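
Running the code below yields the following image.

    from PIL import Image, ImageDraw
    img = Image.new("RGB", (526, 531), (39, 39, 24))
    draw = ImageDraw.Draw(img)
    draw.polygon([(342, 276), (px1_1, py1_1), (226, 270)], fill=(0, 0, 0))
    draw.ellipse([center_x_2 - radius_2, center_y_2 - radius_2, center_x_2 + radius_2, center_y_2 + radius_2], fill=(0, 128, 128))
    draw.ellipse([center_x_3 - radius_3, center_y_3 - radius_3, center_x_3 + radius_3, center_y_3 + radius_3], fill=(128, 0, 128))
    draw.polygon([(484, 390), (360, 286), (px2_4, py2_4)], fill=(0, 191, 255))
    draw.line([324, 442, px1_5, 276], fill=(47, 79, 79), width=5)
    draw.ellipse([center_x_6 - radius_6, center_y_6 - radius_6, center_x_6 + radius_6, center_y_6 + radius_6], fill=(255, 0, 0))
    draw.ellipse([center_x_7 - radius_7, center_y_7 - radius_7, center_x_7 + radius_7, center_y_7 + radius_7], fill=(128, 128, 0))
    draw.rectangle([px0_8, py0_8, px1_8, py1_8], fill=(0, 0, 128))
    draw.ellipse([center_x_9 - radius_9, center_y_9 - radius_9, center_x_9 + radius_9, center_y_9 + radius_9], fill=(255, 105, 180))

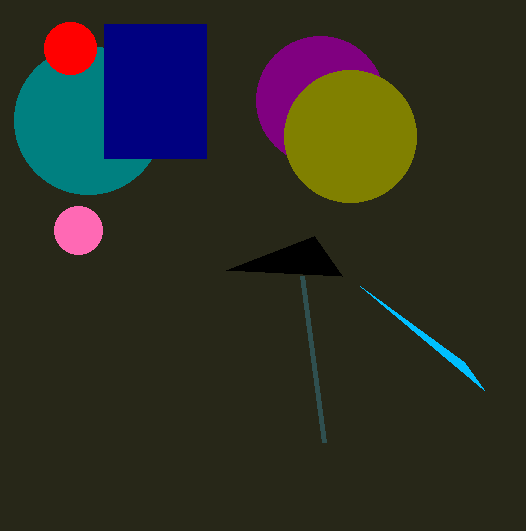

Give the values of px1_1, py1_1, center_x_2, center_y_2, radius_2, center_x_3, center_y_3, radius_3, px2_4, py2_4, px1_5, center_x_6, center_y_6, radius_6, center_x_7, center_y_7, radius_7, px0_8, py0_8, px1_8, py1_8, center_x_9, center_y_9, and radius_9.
px1_1 = 314; py1_1 = 236; center_x_2 = 88; center_y_2 = 120; radius_2 = 74; center_x_3 = 320; center_y_3 = 100; radius_3 = 64; px2_4 = 464; py2_4 = 362; px1_5 = 302; center_x_6 = 70; center_y_6 = 48; radius_6 = 26; center_x_7 = 350; center_y_7 = 136; radius_7 = 66; px0_8 = 104; py0_8 = 24; px1_8 = 206; py1_8 = 158; center_x_9 = 78; center_y_9 = 230; radius_9 = 24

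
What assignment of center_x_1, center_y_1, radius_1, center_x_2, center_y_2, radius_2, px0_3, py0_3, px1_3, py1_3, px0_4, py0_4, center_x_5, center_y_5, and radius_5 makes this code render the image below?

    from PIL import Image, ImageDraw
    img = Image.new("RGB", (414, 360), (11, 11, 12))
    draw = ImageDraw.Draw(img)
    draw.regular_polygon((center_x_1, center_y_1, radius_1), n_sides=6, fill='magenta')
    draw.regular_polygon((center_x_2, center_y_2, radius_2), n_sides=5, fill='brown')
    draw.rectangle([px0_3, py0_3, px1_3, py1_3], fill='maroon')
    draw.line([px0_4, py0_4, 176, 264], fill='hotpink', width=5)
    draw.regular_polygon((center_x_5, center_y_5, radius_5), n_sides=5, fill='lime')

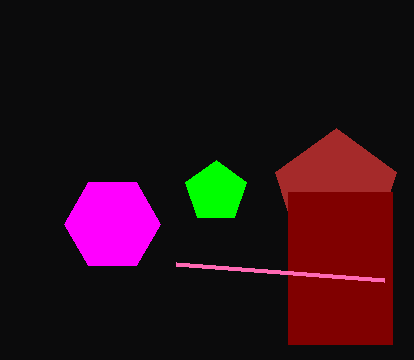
center_x_1 = 112; center_y_1 = 224; radius_1 = 48; center_x_2 = 336; center_y_2 = 192; radius_2 = 64; px0_3 = 288; py0_3 = 192; px1_3 = 392; py1_3 = 344; px0_4 = 384; py0_4 = 280; center_x_5 = 216; center_y_5 = 192; radius_5 = 32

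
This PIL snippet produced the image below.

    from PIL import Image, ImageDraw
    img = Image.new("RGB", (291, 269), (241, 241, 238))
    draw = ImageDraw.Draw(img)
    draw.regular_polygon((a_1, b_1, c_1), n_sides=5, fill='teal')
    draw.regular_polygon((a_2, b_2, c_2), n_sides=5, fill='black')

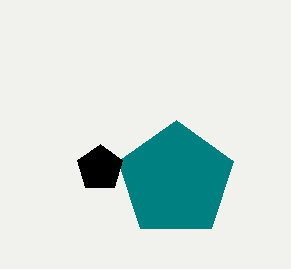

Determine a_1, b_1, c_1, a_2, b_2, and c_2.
a_1 = 176; b_1 = 180; c_1 = 60; a_2 = 100; b_2 = 168; c_2 = 24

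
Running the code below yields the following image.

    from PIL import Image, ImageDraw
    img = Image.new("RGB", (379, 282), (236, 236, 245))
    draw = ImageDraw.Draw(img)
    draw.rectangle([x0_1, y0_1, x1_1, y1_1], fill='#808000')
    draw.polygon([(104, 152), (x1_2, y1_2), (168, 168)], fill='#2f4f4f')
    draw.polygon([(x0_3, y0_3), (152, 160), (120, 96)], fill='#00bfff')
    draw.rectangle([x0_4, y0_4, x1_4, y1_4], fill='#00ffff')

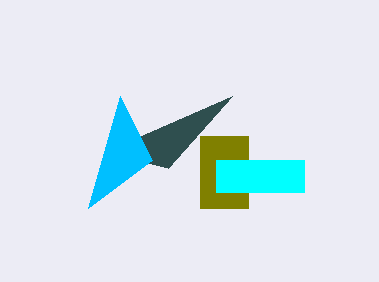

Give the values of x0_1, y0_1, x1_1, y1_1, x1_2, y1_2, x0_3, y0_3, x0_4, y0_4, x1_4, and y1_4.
x0_1 = 200
y0_1 = 136
x1_1 = 248
y1_1 = 208
x1_2 = 232
y1_2 = 96
x0_3 = 88
y0_3 = 208
x0_4 = 216
y0_4 = 160
x1_4 = 304
y1_4 = 192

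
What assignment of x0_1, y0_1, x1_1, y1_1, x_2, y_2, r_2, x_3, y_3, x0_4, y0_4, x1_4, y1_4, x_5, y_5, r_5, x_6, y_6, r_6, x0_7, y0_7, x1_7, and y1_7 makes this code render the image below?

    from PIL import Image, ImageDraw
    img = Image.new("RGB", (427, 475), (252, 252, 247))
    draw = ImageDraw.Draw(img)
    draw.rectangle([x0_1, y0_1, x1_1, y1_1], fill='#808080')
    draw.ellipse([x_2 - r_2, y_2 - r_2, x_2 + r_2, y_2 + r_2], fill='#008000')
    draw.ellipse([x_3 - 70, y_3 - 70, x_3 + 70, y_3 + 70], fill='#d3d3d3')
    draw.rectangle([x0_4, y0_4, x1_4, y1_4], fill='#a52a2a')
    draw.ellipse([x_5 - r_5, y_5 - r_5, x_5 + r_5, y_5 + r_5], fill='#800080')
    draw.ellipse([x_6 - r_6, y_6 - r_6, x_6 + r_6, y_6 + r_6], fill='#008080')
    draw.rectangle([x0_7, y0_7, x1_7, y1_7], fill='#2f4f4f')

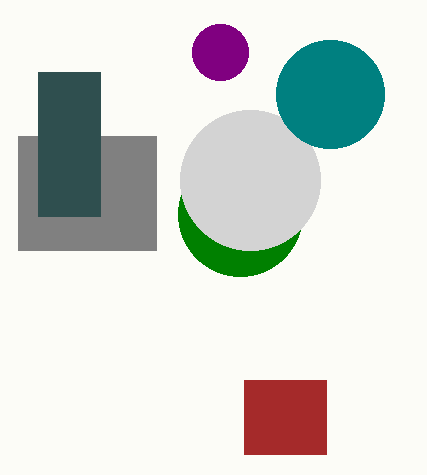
x0_1 = 18
y0_1 = 136
x1_1 = 156
y1_1 = 250
x_2 = 240
y_2 = 214
r_2 = 62
x_3 = 250
y_3 = 180
x0_4 = 244
y0_4 = 380
x1_4 = 326
y1_4 = 454
x_5 = 220
y_5 = 52
r_5 = 28
x_6 = 330
y_6 = 94
r_6 = 54
x0_7 = 38
y0_7 = 72
x1_7 = 100
y1_7 = 216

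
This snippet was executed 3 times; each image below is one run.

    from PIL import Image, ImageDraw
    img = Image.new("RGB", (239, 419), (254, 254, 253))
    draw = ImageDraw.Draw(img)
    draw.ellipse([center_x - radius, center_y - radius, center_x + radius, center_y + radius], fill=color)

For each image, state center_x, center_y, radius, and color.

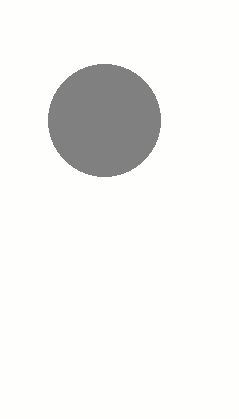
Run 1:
center_x = 104, center_y = 120, radius = 56, color = 'gray'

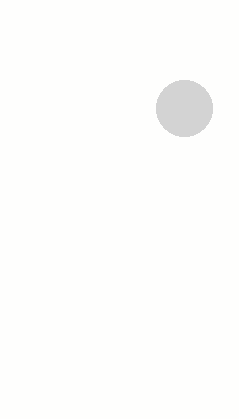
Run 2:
center_x = 184, center_y = 108, radius = 28, color = 'lightgray'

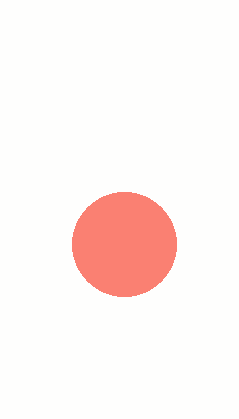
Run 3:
center_x = 124
center_y = 244
radius = 52
color = 'salmon'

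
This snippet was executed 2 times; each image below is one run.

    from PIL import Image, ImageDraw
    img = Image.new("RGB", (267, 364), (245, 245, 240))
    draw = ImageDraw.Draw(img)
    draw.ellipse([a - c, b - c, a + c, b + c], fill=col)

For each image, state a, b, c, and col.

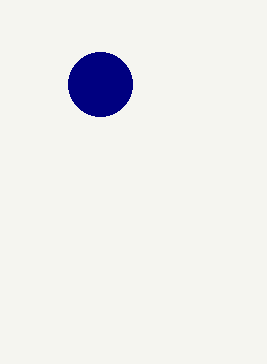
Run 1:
a = 100, b = 84, c = 32, col = 'navy'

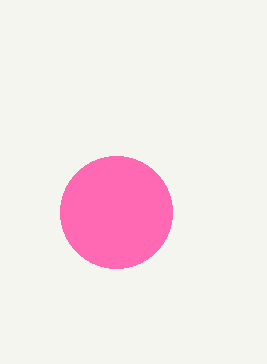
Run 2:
a = 116
b = 212
c = 56
col = 'hotpink'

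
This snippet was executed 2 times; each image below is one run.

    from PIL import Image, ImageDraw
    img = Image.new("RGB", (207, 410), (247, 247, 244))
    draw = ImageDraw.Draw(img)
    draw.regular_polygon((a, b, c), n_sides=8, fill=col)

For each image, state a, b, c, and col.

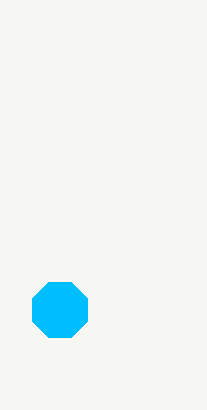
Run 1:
a = 60, b = 310, c = 30, col = 'deepskyblue'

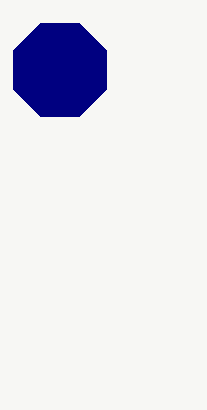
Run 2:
a = 60, b = 70, c = 50, col = 'navy'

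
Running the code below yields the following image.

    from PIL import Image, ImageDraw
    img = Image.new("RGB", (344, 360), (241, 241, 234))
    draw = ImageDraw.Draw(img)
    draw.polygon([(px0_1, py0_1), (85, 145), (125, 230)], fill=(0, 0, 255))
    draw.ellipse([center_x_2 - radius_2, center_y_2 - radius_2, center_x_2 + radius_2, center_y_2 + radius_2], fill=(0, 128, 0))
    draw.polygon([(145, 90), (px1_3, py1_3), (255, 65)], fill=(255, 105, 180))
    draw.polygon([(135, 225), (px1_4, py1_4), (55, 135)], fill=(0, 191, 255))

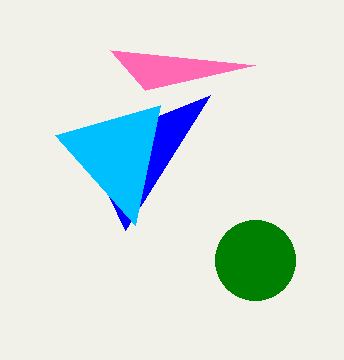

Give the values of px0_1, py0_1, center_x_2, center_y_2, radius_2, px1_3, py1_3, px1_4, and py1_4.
px0_1 = 210; py0_1 = 95; center_x_2 = 255; center_y_2 = 260; radius_2 = 40; px1_3 = 110; py1_3 = 50; px1_4 = 160; py1_4 = 105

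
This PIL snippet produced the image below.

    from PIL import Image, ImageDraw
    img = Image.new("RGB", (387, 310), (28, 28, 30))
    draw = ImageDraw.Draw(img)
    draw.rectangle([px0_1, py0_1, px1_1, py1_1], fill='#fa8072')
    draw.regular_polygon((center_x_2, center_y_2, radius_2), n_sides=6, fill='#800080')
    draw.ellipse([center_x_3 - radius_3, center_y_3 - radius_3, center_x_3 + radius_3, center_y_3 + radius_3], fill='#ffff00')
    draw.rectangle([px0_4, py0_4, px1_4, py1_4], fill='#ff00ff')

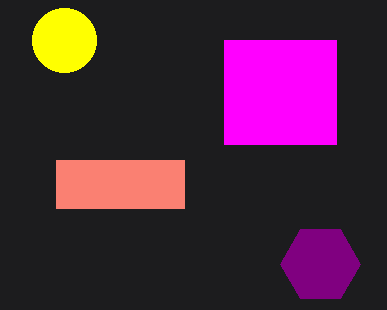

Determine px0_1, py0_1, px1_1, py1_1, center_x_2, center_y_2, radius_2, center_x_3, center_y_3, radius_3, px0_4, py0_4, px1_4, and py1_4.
px0_1 = 56, py0_1 = 160, px1_1 = 184, py1_1 = 208, center_x_2 = 320, center_y_2 = 264, radius_2 = 40, center_x_3 = 64, center_y_3 = 40, radius_3 = 32, px0_4 = 224, py0_4 = 40, px1_4 = 336, py1_4 = 144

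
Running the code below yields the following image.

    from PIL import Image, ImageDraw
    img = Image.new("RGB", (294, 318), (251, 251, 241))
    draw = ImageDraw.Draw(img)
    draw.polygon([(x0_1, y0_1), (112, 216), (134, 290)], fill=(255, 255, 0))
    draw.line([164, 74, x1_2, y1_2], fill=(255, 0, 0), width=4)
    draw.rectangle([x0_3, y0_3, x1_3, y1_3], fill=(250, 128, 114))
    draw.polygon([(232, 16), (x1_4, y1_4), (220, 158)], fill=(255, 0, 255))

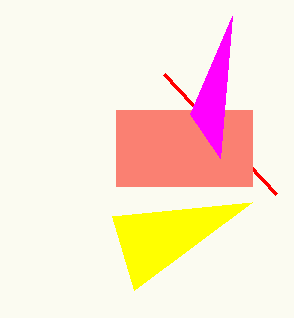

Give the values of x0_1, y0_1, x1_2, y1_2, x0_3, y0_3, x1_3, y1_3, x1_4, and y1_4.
x0_1 = 252
y0_1 = 202
x1_2 = 276
y1_2 = 194
x0_3 = 116
y0_3 = 110
x1_3 = 252
y1_3 = 186
x1_4 = 190
y1_4 = 114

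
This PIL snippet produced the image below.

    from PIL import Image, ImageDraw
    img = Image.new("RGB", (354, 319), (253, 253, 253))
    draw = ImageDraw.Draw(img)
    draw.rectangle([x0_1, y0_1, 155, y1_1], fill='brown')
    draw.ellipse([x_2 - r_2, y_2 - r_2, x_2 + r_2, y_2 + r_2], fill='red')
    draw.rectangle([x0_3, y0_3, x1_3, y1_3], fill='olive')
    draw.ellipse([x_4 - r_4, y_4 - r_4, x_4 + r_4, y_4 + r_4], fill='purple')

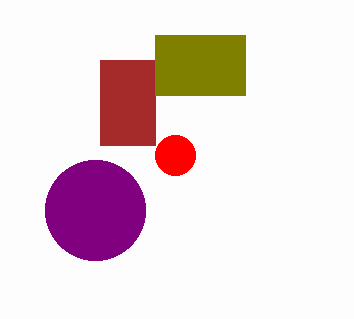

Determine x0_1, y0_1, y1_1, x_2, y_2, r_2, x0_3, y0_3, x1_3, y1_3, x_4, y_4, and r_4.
x0_1 = 100, y0_1 = 60, y1_1 = 145, x_2 = 175, y_2 = 155, r_2 = 20, x0_3 = 155, y0_3 = 35, x1_3 = 245, y1_3 = 95, x_4 = 95, y_4 = 210, r_4 = 50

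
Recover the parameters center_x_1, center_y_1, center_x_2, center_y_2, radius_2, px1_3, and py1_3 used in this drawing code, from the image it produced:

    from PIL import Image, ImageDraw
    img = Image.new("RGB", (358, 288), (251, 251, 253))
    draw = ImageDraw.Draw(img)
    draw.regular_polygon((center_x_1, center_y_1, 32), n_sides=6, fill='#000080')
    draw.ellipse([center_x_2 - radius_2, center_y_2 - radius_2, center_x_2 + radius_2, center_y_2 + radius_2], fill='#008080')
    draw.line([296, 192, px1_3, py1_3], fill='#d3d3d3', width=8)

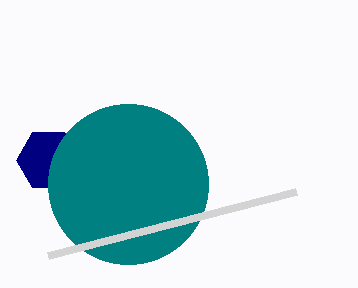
center_x_1 = 48; center_y_1 = 160; center_x_2 = 128; center_y_2 = 184; radius_2 = 80; px1_3 = 48; py1_3 = 256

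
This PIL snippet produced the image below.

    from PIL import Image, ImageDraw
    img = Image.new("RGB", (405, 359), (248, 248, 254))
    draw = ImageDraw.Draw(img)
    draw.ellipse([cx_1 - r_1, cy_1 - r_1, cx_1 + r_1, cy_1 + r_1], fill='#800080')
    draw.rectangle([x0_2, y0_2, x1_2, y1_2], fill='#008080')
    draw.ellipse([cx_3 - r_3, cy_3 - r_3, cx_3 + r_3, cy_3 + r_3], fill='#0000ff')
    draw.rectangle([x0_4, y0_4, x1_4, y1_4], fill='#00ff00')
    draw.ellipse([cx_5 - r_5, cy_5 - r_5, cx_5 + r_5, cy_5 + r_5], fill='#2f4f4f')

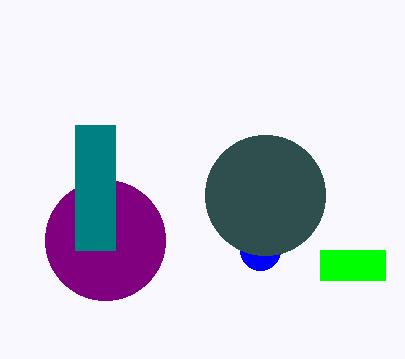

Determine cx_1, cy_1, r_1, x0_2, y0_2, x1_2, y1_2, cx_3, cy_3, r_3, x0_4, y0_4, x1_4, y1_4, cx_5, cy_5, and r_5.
cx_1 = 105
cy_1 = 240
r_1 = 60
x0_2 = 75
y0_2 = 125
x1_2 = 115
y1_2 = 250
cx_3 = 260
cy_3 = 250
r_3 = 20
x0_4 = 320
y0_4 = 250
x1_4 = 385
y1_4 = 280
cx_5 = 265
cy_5 = 195
r_5 = 60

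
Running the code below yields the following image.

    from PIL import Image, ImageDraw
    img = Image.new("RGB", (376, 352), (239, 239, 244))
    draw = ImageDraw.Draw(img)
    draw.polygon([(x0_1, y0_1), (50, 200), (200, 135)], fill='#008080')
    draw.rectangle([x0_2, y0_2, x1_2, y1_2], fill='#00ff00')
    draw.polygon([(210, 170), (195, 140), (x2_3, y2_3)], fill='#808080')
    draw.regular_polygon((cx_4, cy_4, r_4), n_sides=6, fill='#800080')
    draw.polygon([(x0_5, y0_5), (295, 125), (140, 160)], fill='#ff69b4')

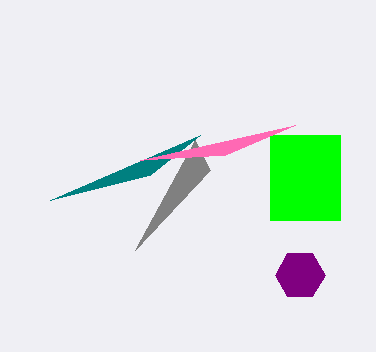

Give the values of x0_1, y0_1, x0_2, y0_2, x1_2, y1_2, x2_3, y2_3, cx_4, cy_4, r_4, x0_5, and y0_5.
x0_1 = 150
y0_1 = 175
x0_2 = 270
y0_2 = 135
x1_2 = 340
y1_2 = 220
x2_3 = 135
y2_3 = 250
cx_4 = 300
cy_4 = 275
r_4 = 25
x0_5 = 225
y0_5 = 155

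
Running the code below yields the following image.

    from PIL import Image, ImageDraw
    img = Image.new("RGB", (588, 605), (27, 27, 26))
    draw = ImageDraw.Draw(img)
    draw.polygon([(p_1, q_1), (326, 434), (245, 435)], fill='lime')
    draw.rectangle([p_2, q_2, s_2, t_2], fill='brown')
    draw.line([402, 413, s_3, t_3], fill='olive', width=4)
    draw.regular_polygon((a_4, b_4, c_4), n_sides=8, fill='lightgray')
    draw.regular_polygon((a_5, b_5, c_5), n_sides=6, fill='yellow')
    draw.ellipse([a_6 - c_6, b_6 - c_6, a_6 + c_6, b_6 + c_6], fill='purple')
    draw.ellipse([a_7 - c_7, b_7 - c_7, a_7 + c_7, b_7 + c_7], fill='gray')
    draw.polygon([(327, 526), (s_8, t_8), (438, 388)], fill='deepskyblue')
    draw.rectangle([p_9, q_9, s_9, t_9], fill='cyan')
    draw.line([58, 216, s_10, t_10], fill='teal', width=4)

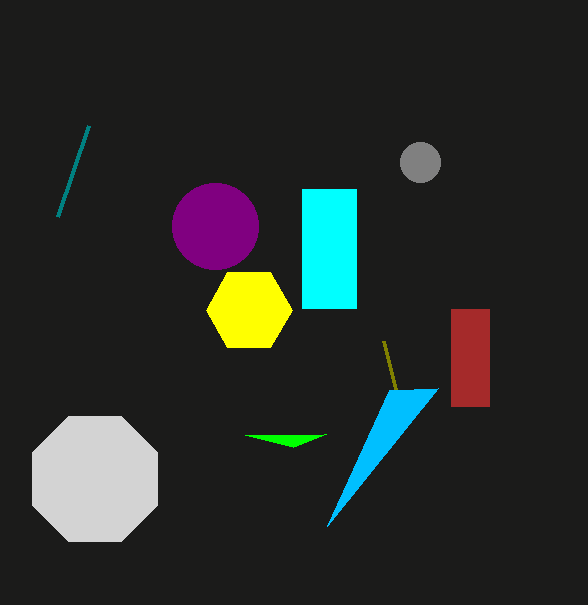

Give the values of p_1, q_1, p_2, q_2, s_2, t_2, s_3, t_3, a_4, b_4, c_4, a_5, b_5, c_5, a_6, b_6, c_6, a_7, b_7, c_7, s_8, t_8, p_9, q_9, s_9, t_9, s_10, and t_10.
p_1 = 293, q_1 = 447, p_2 = 451, q_2 = 309, s_2 = 489, t_2 = 406, s_3 = 384, t_3 = 341, a_4 = 95, b_4 = 479, c_4 = 68, a_5 = 249, b_5 = 310, c_5 = 43, a_6 = 215, b_6 = 226, c_6 = 43, a_7 = 420, b_7 = 162, c_7 = 20, s_8 = 389, t_8 = 390, p_9 = 302, q_9 = 189, s_9 = 356, t_9 = 308, s_10 = 89, t_10 = 125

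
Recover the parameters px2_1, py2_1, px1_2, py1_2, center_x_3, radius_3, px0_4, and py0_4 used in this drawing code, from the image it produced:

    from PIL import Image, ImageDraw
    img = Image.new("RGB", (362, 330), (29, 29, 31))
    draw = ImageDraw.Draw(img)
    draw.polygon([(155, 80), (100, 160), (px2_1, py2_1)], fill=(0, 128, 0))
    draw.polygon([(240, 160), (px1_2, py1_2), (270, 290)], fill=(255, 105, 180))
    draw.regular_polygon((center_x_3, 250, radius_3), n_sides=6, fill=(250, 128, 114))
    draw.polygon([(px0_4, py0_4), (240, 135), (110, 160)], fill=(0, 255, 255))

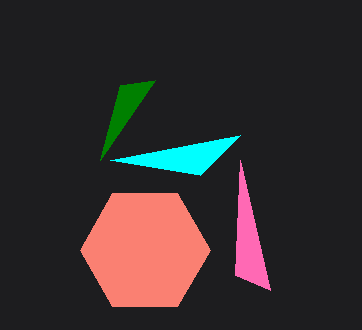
px2_1 = 120
py2_1 = 85
px1_2 = 235
py1_2 = 275
center_x_3 = 145
radius_3 = 65
px0_4 = 200
py0_4 = 175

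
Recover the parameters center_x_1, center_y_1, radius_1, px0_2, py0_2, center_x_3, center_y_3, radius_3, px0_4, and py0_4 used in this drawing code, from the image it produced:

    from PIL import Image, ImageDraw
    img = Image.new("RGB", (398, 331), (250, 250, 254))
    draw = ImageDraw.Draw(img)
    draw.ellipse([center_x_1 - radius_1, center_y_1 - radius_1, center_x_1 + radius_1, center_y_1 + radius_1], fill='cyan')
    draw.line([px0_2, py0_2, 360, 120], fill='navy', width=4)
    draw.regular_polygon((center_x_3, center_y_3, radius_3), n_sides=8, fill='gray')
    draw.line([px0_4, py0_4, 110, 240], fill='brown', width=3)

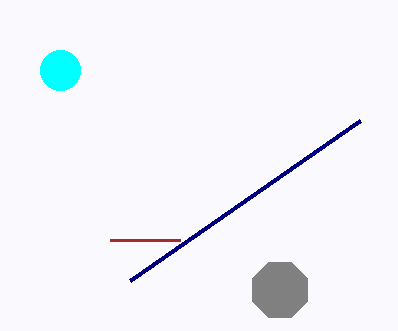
center_x_1 = 60
center_y_1 = 70
radius_1 = 20
px0_2 = 130
py0_2 = 280
center_x_3 = 280
center_y_3 = 290
radius_3 = 30
px0_4 = 180
py0_4 = 240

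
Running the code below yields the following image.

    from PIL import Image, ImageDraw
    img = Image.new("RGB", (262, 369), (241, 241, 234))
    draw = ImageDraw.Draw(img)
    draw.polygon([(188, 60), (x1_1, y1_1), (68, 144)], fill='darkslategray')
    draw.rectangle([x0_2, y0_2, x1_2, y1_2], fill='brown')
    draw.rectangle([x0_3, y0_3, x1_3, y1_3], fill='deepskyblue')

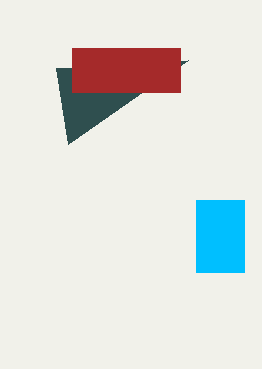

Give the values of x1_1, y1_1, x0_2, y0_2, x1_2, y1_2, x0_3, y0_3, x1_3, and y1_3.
x1_1 = 56; y1_1 = 68; x0_2 = 72; y0_2 = 48; x1_2 = 180; y1_2 = 92; x0_3 = 196; y0_3 = 200; x1_3 = 244; y1_3 = 272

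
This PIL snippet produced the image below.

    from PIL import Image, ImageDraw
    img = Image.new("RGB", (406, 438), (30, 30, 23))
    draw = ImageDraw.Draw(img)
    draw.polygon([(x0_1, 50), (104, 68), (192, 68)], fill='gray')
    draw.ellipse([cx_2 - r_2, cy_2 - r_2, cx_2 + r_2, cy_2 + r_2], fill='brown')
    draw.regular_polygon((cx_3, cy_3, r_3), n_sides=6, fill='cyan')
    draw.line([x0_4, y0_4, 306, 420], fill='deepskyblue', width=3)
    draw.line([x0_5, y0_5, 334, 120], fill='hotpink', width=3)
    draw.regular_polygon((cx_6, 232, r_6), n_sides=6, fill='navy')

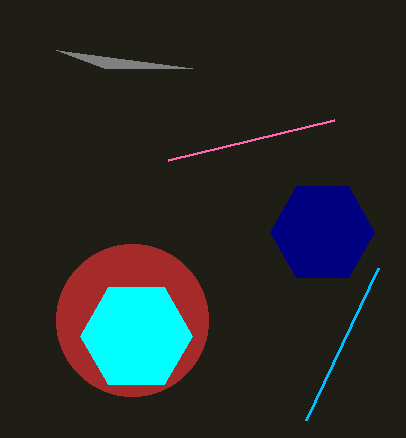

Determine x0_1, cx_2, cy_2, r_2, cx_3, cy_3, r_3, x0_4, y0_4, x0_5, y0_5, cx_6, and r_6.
x0_1 = 56; cx_2 = 132; cy_2 = 320; r_2 = 76; cx_3 = 136; cy_3 = 336; r_3 = 56; x0_4 = 378; y0_4 = 268; x0_5 = 168; y0_5 = 160; cx_6 = 322; r_6 = 52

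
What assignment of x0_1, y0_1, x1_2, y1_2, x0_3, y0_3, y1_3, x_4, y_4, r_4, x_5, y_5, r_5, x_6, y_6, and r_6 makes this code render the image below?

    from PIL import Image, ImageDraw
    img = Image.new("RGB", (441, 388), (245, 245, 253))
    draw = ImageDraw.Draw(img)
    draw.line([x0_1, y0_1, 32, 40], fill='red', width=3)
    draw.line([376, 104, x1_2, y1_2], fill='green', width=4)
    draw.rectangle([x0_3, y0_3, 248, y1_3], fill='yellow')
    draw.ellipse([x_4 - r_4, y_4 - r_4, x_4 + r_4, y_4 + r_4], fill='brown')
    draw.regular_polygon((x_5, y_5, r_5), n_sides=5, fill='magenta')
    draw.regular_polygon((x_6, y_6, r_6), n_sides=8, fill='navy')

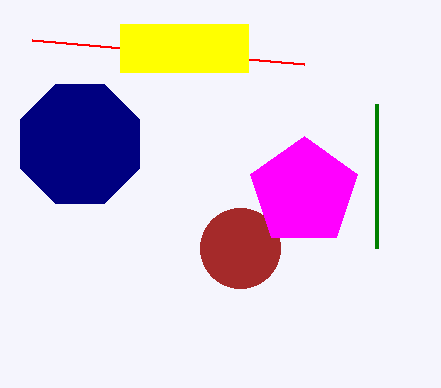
x0_1 = 304
y0_1 = 64
x1_2 = 376
y1_2 = 248
x0_3 = 120
y0_3 = 24
y1_3 = 72
x_4 = 240
y_4 = 248
r_4 = 40
x_5 = 304
y_5 = 192
r_5 = 56
x_6 = 80
y_6 = 144
r_6 = 64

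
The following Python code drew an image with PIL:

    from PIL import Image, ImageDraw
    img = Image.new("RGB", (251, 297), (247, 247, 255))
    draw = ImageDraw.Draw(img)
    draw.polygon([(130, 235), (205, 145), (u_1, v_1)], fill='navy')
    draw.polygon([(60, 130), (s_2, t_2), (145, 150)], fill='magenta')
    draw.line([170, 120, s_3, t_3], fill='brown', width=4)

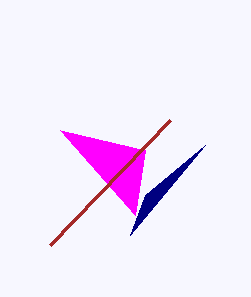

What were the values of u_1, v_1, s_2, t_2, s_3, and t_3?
u_1 = 145, v_1 = 195, s_2 = 135, t_2 = 215, s_3 = 50, t_3 = 245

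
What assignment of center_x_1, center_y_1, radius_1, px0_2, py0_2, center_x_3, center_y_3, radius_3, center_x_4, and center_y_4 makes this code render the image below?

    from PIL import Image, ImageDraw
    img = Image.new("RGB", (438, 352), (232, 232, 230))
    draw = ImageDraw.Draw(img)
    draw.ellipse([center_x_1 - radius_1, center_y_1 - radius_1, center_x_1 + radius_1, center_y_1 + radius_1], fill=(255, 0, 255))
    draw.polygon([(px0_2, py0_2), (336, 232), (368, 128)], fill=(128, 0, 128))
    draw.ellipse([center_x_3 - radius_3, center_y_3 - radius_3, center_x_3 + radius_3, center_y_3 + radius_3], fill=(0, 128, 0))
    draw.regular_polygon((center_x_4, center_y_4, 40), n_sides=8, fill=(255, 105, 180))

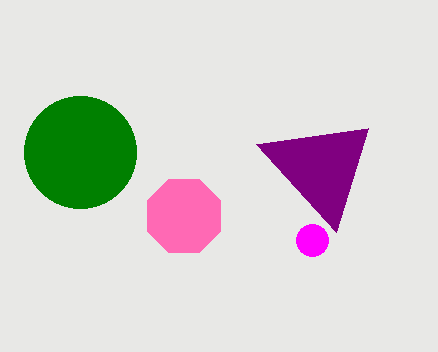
center_x_1 = 312, center_y_1 = 240, radius_1 = 16, px0_2 = 256, py0_2 = 144, center_x_3 = 80, center_y_3 = 152, radius_3 = 56, center_x_4 = 184, center_y_4 = 216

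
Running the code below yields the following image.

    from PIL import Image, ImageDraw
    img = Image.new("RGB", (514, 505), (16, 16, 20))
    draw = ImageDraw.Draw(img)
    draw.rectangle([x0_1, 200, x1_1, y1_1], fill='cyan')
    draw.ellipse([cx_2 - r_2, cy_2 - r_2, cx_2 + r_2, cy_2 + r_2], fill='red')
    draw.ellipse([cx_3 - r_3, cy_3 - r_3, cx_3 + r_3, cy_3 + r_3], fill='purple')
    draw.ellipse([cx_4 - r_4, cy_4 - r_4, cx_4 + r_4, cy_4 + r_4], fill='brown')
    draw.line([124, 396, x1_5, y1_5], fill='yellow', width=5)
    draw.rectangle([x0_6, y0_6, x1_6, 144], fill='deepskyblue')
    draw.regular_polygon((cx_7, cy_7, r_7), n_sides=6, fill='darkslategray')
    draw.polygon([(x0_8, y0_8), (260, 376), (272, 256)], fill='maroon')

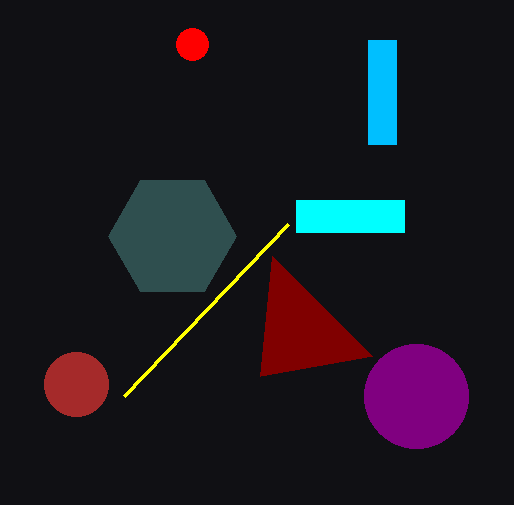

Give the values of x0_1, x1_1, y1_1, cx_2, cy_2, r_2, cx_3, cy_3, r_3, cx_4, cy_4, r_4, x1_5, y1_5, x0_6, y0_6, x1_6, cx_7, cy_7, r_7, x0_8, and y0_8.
x0_1 = 296; x1_1 = 404; y1_1 = 232; cx_2 = 192; cy_2 = 44; r_2 = 16; cx_3 = 416; cy_3 = 396; r_3 = 52; cx_4 = 76; cy_4 = 384; r_4 = 32; x1_5 = 288; y1_5 = 224; x0_6 = 368; y0_6 = 40; x1_6 = 396; cx_7 = 172; cy_7 = 236; r_7 = 64; x0_8 = 372; y0_8 = 356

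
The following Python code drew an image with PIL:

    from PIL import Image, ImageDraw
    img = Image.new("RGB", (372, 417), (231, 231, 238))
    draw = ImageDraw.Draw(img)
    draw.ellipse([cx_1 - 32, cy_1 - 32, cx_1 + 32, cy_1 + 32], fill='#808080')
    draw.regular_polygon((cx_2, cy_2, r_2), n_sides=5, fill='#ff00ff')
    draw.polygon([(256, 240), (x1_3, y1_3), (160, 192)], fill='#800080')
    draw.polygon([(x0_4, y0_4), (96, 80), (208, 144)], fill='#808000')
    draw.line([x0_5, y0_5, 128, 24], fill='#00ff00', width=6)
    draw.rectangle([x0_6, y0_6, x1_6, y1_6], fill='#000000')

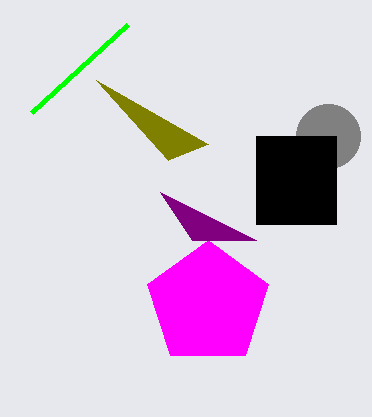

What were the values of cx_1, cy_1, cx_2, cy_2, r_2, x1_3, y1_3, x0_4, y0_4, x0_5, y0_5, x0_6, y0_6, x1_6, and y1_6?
cx_1 = 328
cy_1 = 136
cx_2 = 208
cy_2 = 304
r_2 = 64
x1_3 = 192
y1_3 = 240
x0_4 = 168
y0_4 = 160
x0_5 = 32
y0_5 = 112
x0_6 = 256
y0_6 = 136
x1_6 = 336
y1_6 = 224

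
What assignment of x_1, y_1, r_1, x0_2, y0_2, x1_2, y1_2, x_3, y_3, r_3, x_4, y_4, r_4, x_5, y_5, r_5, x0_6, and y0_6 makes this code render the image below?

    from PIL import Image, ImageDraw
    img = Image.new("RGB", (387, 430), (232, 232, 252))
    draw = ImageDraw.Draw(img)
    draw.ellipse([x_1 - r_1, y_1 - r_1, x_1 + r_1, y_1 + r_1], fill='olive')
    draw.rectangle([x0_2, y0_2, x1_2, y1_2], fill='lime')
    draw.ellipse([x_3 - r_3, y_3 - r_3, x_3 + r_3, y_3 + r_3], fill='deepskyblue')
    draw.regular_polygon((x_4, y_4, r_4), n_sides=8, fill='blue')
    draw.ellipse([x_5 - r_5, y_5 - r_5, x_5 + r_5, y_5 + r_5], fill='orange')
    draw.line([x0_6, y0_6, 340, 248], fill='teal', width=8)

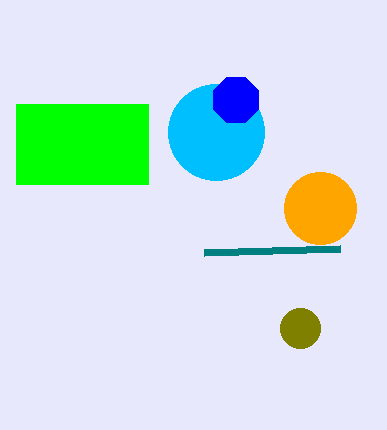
x_1 = 300
y_1 = 328
r_1 = 20
x0_2 = 16
y0_2 = 104
x1_2 = 148
y1_2 = 184
x_3 = 216
y_3 = 132
r_3 = 48
x_4 = 236
y_4 = 100
r_4 = 24
x_5 = 320
y_5 = 208
r_5 = 36
x0_6 = 204
y0_6 = 252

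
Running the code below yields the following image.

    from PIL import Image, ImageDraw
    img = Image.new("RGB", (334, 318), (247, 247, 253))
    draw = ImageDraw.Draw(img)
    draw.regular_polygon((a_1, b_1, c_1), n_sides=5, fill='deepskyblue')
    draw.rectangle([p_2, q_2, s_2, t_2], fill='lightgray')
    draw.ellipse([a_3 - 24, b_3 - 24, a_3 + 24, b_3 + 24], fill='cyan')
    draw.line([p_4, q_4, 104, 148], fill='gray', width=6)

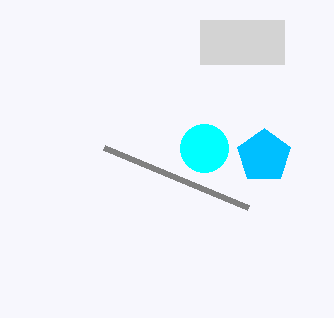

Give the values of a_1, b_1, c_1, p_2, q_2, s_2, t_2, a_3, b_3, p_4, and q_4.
a_1 = 264
b_1 = 156
c_1 = 28
p_2 = 200
q_2 = 20
s_2 = 284
t_2 = 64
a_3 = 204
b_3 = 148
p_4 = 248
q_4 = 208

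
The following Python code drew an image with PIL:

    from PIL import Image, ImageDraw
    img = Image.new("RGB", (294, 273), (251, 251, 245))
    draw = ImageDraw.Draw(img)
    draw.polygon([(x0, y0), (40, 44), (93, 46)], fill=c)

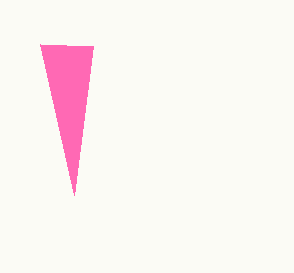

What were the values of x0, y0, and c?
x0 = 74, y0 = 195, c = 'hotpink'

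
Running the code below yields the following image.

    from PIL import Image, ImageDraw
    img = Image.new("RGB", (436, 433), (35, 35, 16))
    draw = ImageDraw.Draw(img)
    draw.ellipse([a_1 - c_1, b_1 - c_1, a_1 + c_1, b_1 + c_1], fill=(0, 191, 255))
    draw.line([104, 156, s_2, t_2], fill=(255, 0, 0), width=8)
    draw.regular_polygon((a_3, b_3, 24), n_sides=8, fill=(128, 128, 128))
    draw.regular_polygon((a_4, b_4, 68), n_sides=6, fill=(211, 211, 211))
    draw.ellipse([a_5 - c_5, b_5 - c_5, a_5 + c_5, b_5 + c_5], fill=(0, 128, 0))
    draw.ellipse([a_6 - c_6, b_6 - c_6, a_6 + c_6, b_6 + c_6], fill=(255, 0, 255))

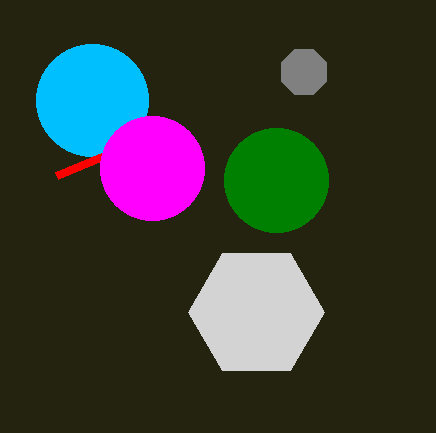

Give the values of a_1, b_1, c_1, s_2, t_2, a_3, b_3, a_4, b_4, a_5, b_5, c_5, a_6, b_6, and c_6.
a_1 = 92, b_1 = 100, c_1 = 56, s_2 = 56, t_2 = 176, a_3 = 304, b_3 = 72, a_4 = 256, b_4 = 312, a_5 = 276, b_5 = 180, c_5 = 52, a_6 = 152, b_6 = 168, c_6 = 52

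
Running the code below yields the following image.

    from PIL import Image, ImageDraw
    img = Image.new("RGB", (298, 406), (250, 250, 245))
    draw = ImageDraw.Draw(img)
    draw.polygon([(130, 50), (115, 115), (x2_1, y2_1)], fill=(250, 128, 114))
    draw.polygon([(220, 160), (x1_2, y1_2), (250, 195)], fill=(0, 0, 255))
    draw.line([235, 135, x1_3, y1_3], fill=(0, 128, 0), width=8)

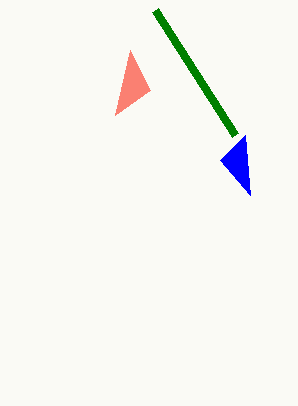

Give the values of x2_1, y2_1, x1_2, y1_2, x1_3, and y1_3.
x2_1 = 150
y2_1 = 90
x1_2 = 245
y1_2 = 135
x1_3 = 155
y1_3 = 10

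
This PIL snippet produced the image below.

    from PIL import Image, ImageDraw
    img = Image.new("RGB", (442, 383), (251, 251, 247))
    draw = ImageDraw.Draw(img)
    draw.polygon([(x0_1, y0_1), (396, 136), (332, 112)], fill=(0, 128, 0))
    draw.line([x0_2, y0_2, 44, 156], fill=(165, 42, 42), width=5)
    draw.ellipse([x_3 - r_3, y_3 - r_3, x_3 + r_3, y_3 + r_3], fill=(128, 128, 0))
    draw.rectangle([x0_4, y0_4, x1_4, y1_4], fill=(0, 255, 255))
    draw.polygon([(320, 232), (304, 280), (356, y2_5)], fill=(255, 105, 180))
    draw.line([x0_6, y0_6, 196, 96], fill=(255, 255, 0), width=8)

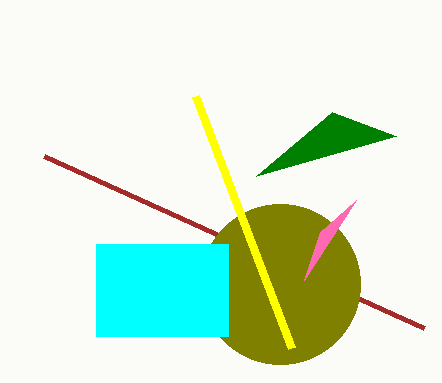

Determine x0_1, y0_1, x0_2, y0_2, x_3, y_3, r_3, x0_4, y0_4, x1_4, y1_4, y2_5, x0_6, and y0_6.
x0_1 = 256, y0_1 = 176, x0_2 = 424, y0_2 = 328, x_3 = 280, y_3 = 284, r_3 = 80, x0_4 = 96, y0_4 = 244, x1_4 = 228, y1_4 = 336, y2_5 = 200, x0_6 = 292, y0_6 = 348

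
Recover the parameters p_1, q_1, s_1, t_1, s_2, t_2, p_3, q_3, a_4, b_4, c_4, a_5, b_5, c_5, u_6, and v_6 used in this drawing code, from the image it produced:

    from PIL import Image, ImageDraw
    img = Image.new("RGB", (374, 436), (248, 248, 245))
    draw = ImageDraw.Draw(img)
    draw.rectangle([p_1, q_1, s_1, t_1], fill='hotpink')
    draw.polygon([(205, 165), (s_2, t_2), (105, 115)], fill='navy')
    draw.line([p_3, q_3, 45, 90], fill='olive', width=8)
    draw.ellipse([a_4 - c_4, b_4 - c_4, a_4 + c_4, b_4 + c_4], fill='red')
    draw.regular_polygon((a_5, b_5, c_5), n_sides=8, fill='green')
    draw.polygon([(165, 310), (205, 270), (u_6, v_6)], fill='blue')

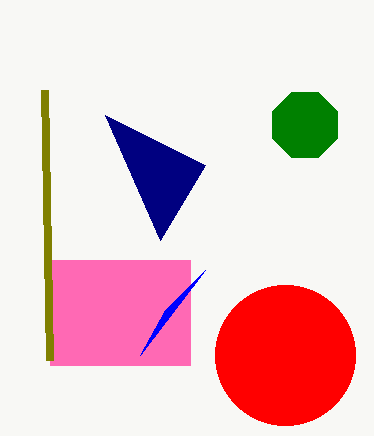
p_1 = 50, q_1 = 260, s_1 = 190, t_1 = 365, s_2 = 160, t_2 = 240, p_3 = 50, q_3 = 360, a_4 = 285, b_4 = 355, c_4 = 70, a_5 = 305, b_5 = 125, c_5 = 35, u_6 = 140, v_6 = 355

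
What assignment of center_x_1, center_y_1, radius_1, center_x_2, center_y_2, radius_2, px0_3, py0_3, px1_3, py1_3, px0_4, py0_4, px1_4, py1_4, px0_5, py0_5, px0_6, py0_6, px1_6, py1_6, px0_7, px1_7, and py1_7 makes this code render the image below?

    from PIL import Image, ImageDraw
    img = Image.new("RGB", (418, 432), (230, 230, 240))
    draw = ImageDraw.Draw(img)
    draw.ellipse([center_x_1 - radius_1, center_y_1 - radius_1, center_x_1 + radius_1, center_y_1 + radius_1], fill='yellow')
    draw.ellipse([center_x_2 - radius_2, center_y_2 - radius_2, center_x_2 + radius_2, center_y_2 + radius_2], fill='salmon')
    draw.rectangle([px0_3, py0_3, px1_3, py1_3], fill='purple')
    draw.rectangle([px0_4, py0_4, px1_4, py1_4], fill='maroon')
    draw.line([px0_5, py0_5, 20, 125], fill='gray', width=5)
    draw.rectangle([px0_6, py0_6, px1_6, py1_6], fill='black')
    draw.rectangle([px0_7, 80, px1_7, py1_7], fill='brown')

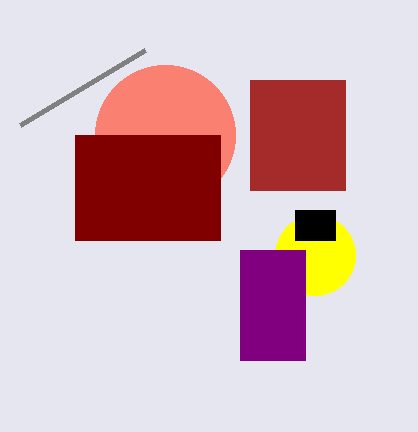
center_x_1 = 315; center_y_1 = 255; radius_1 = 40; center_x_2 = 165; center_y_2 = 135; radius_2 = 70; px0_3 = 240; py0_3 = 250; px1_3 = 305; py1_3 = 360; px0_4 = 75; py0_4 = 135; px1_4 = 220; py1_4 = 240; px0_5 = 145; py0_5 = 50; px0_6 = 295; py0_6 = 210; px1_6 = 335; py1_6 = 240; px0_7 = 250; px1_7 = 345; py1_7 = 190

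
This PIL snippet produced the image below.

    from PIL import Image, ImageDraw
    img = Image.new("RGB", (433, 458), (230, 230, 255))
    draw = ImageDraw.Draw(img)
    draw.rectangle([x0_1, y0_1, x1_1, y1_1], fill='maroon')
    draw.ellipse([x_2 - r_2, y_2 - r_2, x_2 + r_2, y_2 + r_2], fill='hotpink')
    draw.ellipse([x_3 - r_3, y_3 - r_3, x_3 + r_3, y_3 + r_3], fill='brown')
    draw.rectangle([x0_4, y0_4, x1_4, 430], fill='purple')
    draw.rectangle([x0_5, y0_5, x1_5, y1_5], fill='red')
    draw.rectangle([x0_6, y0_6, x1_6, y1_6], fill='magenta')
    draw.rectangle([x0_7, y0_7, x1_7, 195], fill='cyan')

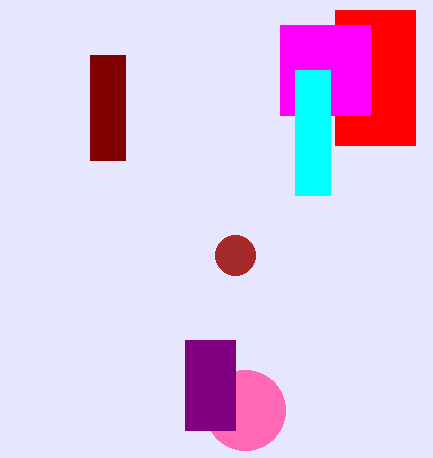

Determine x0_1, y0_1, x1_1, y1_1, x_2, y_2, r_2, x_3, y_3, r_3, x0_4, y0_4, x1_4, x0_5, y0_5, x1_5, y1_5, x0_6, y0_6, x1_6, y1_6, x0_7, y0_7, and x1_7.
x0_1 = 90; y0_1 = 55; x1_1 = 125; y1_1 = 160; x_2 = 245; y_2 = 410; r_2 = 40; x_3 = 235; y_3 = 255; r_3 = 20; x0_4 = 185; y0_4 = 340; x1_4 = 235; x0_5 = 335; y0_5 = 10; x1_5 = 415; y1_5 = 145; x0_6 = 280; y0_6 = 25; x1_6 = 370; y1_6 = 115; x0_7 = 295; y0_7 = 70; x1_7 = 330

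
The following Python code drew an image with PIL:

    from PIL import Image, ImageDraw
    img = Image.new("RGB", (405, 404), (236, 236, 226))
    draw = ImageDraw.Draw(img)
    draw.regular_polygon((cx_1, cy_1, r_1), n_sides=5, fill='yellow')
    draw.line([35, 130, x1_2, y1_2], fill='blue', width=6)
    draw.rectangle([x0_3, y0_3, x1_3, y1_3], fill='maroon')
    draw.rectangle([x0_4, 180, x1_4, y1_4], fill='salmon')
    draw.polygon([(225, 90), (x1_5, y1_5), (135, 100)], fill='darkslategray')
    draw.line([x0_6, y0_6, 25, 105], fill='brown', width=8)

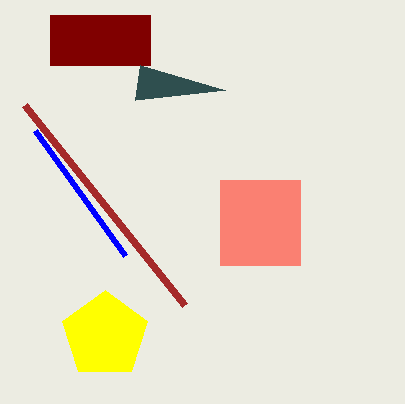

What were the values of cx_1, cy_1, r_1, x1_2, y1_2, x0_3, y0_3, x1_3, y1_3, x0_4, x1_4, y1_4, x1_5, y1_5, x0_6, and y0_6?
cx_1 = 105; cy_1 = 335; r_1 = 45; x1_2 = 125; y1_2 = 255; x0_3 = 50; y0_3 = 15; x1_3 = 150; y1_3 = 65; x0_4 = 220; x1_4 = 300; y1_4 = 265; x1_5 = 140; y1_5 = 65; x0_6 = 185; y0_6 = 305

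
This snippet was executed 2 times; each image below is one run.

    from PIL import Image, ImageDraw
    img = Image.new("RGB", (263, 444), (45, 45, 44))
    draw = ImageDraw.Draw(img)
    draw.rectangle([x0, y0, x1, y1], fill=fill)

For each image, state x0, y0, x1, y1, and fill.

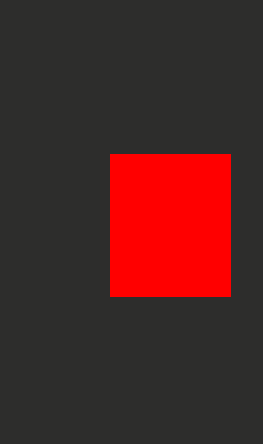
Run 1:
x0 = 110; y0 = 154; x1 = 230; y1 = 296; fill = 'red'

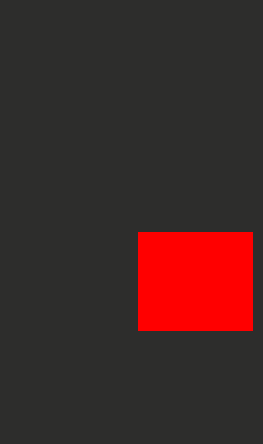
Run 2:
x0 = 138; y0 = 232; x1 = 252; y1 = 330; fill = 'red'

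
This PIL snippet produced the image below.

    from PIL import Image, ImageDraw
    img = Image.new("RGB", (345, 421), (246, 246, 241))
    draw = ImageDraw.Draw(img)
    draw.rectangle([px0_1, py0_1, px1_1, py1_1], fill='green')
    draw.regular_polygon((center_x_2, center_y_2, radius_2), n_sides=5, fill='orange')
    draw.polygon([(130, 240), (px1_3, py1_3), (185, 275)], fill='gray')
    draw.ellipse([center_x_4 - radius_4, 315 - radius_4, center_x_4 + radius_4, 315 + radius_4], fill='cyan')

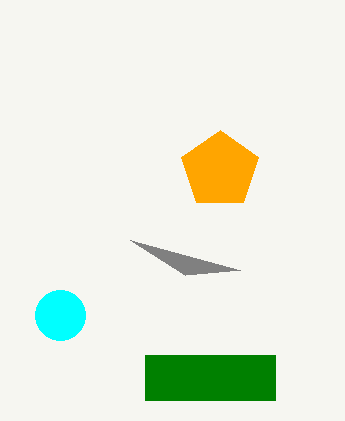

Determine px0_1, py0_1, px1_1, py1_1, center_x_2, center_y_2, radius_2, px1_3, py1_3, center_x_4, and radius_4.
px0_1 = 145; py0_1 = 355; px1_1 = 275; py1_1 = 400; center_x_2 = 220; center_y_2 = 170; radius_2 = 40; px1_3 = 240; py1_3 = 270; center_x_4 = 60; radius_4 = 25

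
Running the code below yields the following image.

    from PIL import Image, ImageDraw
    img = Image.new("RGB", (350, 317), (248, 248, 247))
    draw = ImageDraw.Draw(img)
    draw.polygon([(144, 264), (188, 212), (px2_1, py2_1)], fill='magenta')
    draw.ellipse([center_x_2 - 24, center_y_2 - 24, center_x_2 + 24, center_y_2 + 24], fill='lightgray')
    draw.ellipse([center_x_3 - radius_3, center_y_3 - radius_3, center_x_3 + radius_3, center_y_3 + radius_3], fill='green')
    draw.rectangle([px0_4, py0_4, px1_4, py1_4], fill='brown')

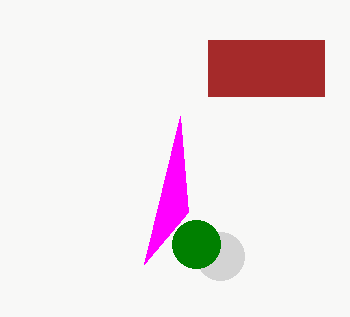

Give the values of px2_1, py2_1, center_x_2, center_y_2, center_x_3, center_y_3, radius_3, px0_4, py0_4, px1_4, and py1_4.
px2_1 = 180; py2_1 = 116; center_x_2 = 220; center_y_2 = 256; center_x_3 = 196; center_y_3 = 244; radius_3 = 24; px0_4 = 208; py0_4 = 40; px1_4 = 324; py1_4 = 96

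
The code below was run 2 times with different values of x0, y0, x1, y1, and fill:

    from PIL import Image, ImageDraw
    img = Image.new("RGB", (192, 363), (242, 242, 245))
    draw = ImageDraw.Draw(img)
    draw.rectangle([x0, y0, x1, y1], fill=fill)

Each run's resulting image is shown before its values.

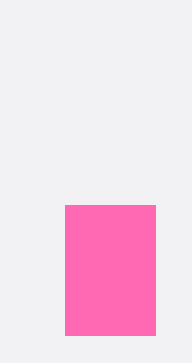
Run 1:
x0 = 65; y0 = 205; x1 = 155; y1 = 335; fill = 'hotpink'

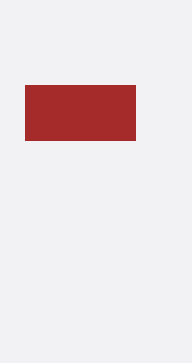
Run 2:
x0 = 25; y0 = 85; x1 = 135; y1 = 140; fill = 'brown'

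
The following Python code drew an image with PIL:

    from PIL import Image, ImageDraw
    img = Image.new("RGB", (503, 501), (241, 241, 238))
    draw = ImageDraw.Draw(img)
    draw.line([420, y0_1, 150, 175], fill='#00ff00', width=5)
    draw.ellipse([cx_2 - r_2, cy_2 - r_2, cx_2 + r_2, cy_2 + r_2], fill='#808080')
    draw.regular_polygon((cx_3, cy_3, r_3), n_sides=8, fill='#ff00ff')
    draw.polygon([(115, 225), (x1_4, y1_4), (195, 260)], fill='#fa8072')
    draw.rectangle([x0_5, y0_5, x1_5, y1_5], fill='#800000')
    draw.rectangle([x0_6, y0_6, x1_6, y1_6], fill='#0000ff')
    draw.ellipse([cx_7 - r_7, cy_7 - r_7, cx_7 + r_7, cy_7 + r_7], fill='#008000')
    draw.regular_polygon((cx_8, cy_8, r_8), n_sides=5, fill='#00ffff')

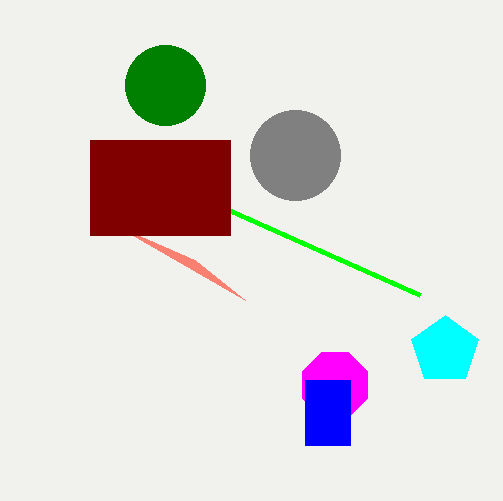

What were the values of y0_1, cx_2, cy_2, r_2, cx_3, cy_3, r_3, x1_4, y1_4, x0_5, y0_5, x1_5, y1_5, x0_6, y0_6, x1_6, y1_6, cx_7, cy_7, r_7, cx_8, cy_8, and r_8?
y0_1 = 295; cx_2 = 295; cy_2 = 155; r_2 = 45; cx_3 = 335; cy_3 = 385; r_3 = 35; x1_4 = 245; y1_4 = 300; x0_5 = 90; y0_5 = 140; x1_5 = 230; y1_5 = 235; x0_6 = 305; y0_6 = 380; x1_6 = 350; y1_6 = 445; cx_7 = 165; cy_7 = 85; r_7 = 40; cx_8 = 445; cy_8 = 350; r_8 = 35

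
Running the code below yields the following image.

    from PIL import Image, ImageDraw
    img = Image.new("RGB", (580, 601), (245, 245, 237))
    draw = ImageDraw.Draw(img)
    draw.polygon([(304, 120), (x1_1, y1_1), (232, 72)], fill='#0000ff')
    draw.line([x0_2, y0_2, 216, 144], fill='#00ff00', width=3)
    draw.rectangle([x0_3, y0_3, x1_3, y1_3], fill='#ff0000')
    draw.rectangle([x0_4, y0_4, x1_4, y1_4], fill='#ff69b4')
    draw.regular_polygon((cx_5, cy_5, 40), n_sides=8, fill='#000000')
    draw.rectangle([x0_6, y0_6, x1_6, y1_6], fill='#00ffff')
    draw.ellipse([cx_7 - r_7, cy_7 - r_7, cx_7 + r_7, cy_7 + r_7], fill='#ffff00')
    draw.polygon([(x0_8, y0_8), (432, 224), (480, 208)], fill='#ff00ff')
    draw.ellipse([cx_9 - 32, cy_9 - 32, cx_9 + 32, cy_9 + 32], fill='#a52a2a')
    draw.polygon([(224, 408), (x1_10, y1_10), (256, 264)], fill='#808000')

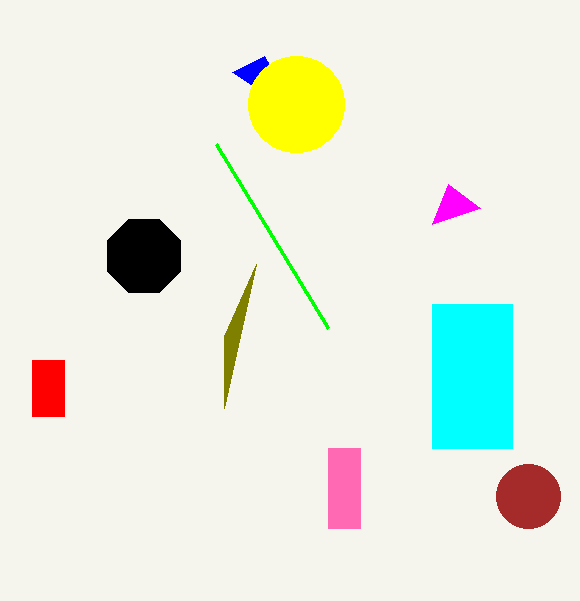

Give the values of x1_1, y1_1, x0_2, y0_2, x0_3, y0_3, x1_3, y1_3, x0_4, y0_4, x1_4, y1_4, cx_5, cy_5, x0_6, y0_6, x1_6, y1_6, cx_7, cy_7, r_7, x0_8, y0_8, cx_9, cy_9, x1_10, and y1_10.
x1_1 = 264
y1_1 = 56
x0_2 = 328
y0_2 = 328
x0_3 = 32
y0_3 = 360
x1_3 = 64
y1_3 = 416
x0_4 = 328
y0_4 = 448
x1_4 = 360
y1_4 = 528
cx_5 = 144
cy_5 = 256
x0_6 = 432
y0_6 = 304
x1_6 = 512
y1_6 = 448
cx_7 = 296
cy_7 = 104
r_7 = 48
x0_8 = 448
y0_8 = 184
cx_9 = 528
cy_9 = 496
x1_10 = 224
y1_10 = 336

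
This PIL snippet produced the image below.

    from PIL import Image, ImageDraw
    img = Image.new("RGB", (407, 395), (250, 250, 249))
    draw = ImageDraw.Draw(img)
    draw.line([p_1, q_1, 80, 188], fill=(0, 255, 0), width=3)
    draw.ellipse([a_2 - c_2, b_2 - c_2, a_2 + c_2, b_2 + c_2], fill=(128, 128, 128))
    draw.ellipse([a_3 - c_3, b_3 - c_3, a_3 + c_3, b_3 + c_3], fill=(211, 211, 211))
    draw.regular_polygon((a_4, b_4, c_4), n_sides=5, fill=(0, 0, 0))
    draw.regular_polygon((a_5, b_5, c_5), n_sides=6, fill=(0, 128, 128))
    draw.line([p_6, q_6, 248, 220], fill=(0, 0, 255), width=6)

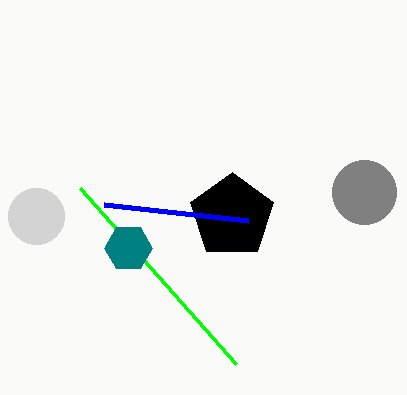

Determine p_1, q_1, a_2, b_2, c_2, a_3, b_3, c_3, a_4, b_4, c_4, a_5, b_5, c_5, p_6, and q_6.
p_1 = 236; q_1 = 364; a_2 = 364; b_2 = 192; c_2 = 32; a_3 = 36; b_3 = 216; c_3 = 28; a_4 = 232; b_4 = 216; c_4 = 44; a_5 = 128; b_5 = 248; c_5 = 24; p_6 = 104; q_6 = 204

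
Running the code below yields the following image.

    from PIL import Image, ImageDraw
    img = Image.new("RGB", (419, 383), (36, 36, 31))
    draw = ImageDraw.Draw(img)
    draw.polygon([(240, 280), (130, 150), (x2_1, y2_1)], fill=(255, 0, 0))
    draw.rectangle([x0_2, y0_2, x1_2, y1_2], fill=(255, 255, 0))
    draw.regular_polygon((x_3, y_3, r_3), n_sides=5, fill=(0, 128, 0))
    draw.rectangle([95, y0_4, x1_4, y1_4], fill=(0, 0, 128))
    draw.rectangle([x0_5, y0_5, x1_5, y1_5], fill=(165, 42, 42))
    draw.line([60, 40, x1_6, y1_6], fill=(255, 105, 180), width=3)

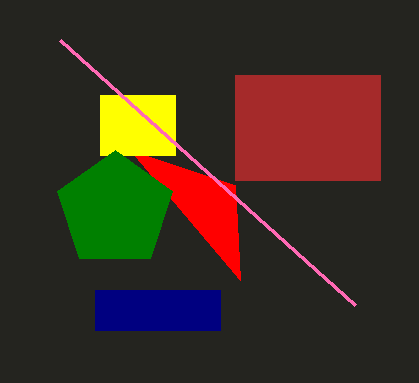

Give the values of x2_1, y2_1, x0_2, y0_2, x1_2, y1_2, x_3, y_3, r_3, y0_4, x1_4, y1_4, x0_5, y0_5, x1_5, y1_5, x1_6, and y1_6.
x2_1 = 235
y2_1 = 185
x0_2 = 100
y0_2 = 95
x1_2 = 175
y1_2 = 155
x_3 = 115
y_3 = 210
r_3 = 60
y0_4 = 290
x1_4 = 220
y1_4 = 330
x0_5 = 235
y0_5 = 75
x1_5 = 380
y1_5 = 180
x1_6 = 355
y1_6 = 305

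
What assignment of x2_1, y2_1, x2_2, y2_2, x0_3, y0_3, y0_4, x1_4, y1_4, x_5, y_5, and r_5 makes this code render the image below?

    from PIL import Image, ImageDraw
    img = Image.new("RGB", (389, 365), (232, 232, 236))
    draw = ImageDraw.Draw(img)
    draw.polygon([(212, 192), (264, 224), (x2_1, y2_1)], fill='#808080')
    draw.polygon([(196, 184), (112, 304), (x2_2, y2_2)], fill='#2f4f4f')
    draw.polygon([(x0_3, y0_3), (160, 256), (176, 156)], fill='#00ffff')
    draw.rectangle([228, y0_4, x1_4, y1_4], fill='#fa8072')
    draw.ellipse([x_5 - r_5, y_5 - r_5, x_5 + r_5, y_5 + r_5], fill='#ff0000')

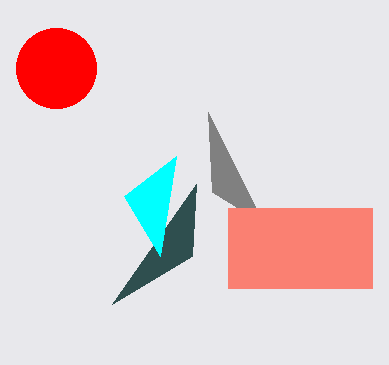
x2_1 = 208; y2_1 = 112; x2_2 = 192; y2_2 = 256; x0_3 = 124; y0_3 = 196; y0_4 = 208; x1_4 = 372; y1_4 = 288; x_5 = 56; y_5 = 68; r_5 = 40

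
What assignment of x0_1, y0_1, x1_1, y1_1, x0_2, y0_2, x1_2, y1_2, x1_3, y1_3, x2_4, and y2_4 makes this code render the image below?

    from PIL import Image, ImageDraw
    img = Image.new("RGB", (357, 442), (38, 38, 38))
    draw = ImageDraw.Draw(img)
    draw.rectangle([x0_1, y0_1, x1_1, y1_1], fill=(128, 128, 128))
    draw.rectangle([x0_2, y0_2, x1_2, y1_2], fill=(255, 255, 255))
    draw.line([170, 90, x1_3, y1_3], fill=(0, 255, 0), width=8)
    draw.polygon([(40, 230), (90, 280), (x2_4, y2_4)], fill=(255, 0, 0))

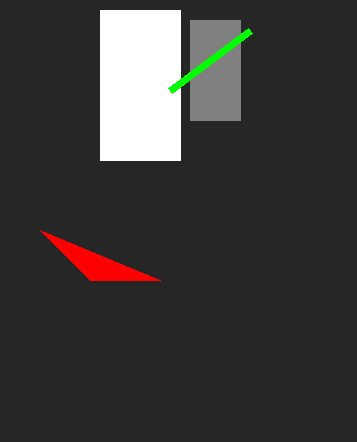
x0_1 = 190; y0_1 = 20; x1_1 = 240; y1_1 = 120; x0_2 = 100; y0_2 = 10; x1_2 = 180; y1_2 = 160; x1_3 = 250; y1_3 = 30; x2_4 = 160; y2_4 = 280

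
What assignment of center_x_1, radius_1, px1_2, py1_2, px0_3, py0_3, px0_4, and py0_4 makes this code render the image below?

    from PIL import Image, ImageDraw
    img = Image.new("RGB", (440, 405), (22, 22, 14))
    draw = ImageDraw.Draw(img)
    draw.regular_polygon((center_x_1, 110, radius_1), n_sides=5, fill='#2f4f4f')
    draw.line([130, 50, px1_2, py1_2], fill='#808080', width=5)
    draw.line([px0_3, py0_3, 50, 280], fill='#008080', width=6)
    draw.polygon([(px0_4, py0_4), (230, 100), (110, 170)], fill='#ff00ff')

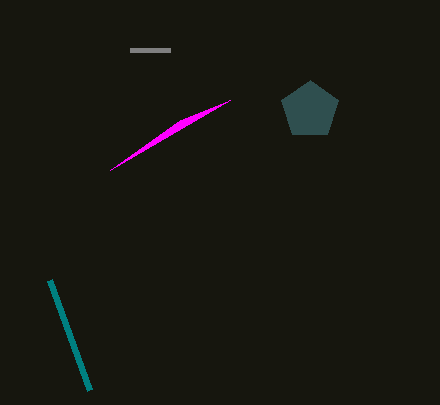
center_x_1 = 310; radius_1 = 30; px1_2 = 170; py1_2 = 50; px0_3 = 90; py0_3 = 390; px0_4 = 180; py0_4 = 120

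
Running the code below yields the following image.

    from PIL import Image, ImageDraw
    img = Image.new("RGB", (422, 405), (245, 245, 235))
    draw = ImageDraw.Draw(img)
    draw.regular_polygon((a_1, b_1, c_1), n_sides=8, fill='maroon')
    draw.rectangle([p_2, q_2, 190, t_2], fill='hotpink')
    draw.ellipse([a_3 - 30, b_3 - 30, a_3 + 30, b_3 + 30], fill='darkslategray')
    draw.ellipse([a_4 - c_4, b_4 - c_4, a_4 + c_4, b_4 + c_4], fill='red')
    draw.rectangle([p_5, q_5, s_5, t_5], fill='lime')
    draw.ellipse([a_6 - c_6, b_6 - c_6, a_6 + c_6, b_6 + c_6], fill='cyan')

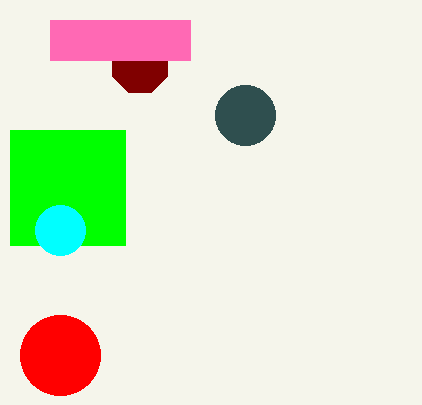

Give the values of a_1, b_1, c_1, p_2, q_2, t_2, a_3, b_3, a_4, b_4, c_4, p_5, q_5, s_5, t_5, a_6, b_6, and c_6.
a_1 = 140, b_1 = 65, c_1 = 30, p_2 = 50, q_2 = 20, t_2 = 60, a_3 = 245, b_3 = 115, a_4 = 60, b_4 = 355, c_4 = 40, p_5 = 10, q_5 = 130, s_5 = 125, t_5 = 245, a_6 = 60, b_6 = 230, c_6 = 25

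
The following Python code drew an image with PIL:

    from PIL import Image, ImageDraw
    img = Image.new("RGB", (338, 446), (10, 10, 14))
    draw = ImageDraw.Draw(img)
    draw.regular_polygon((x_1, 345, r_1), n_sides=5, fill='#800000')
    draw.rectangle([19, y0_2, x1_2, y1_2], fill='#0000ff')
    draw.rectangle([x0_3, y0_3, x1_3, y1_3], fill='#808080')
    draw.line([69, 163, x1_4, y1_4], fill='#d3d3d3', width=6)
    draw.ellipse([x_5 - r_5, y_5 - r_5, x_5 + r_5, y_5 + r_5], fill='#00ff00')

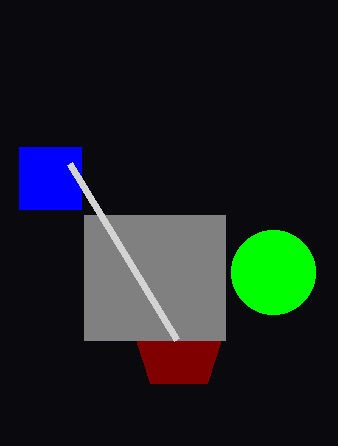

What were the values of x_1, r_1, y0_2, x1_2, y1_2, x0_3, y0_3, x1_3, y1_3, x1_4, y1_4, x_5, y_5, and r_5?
x_1 = 179, r_1 = 48, y0_2 = 147, x1_2 = 81, y1_2 = 209, x0_3 = 84, y0_3 = 215, x1_3 = 225, y1_3 = 340, x1_4 = 176, y1_4 = 339, x_5 = 273, y_5 = 272, r_5 = 42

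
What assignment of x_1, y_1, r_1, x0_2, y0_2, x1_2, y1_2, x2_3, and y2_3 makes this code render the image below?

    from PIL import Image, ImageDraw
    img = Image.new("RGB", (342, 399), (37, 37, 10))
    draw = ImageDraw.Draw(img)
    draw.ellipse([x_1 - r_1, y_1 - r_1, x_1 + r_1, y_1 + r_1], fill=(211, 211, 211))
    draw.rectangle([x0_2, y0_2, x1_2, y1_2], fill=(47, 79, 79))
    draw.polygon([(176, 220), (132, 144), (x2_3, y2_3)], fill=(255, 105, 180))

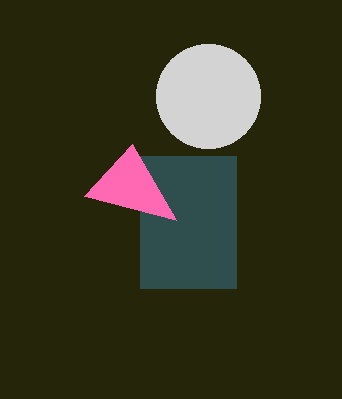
x_1 = 208; y_1 = 96; r_1 = 52; x0_2 = 140; y0_2 = 156; x1_2 = 236; y1_2 = 288; x2_3 = 84; y2_3 = 196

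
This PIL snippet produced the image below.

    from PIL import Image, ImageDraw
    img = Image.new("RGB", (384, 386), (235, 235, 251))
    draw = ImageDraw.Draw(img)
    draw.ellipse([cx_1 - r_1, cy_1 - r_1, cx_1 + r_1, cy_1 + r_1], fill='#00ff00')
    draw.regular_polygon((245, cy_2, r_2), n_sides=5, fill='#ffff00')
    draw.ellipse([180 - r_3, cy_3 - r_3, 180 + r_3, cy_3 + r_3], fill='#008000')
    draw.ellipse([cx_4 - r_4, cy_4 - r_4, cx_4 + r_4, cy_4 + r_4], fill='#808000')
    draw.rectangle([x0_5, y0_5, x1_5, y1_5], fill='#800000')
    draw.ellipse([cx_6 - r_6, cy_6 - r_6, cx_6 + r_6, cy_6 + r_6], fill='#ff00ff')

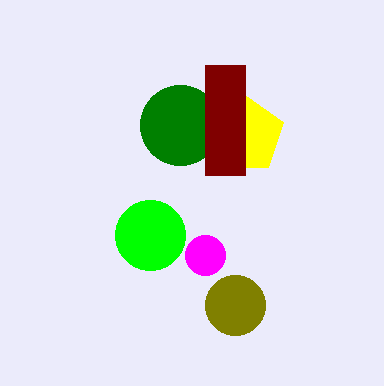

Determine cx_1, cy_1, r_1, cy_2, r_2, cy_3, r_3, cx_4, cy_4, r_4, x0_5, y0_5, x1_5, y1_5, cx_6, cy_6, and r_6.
cx_1 = 150, cy_1 = 235, r_1 = 35, cy_2 = 135, r_2 = 40, cy_3 = 125, r_3 = 40, cx_4 = 235, cy_4 = 305, r_4 = 30, x0_5 = 205, y0_5 = 65, x1_5 = 245, y1_5 = 175, cx_6 = 205, cy_6 = 255, r_6 = 20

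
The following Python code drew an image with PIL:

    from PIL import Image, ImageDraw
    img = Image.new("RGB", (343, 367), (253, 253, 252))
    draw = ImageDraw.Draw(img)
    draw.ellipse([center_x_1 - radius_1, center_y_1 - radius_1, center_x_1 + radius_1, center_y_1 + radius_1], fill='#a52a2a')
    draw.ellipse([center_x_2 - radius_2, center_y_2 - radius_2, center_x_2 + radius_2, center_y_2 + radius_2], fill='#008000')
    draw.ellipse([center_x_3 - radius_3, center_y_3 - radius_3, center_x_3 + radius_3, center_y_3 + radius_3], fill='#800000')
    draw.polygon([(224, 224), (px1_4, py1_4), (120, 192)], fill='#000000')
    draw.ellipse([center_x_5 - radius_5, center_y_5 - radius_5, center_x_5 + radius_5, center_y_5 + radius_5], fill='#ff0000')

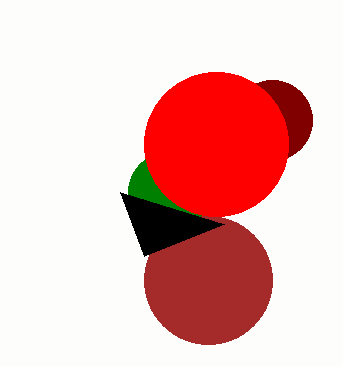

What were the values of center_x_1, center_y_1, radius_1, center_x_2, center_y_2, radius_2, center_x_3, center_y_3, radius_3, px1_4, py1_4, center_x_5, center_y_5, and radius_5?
center_x_1 = 208
center_y_1 = 280
radius_1 = 64
center_x_2 = 168
center_y_2 = 192
radius_2 = 40
center_x_3 = 272
center_y_3 = 120
radius_3 = 40
px1_4 = 144
py1_4 = 256
center_x_5 = 216
center_y_5 = 144
radius_5 = 72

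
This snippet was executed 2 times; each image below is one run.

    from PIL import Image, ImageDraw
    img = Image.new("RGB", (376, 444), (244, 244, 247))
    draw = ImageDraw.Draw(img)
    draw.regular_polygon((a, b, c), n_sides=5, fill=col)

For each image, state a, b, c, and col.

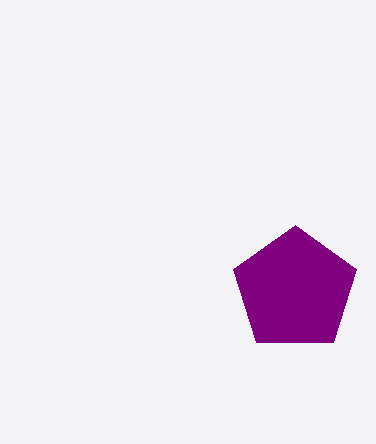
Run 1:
a = 295, b = 290, c = 65, col = 'purple'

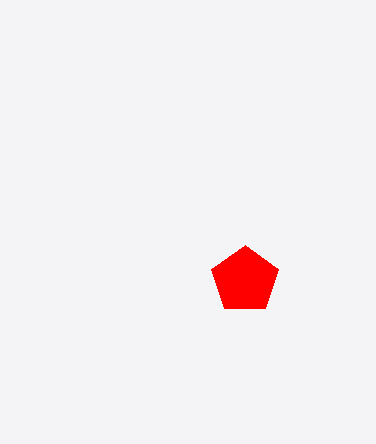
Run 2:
a = 245; b = 280; c = 35; col = 'red'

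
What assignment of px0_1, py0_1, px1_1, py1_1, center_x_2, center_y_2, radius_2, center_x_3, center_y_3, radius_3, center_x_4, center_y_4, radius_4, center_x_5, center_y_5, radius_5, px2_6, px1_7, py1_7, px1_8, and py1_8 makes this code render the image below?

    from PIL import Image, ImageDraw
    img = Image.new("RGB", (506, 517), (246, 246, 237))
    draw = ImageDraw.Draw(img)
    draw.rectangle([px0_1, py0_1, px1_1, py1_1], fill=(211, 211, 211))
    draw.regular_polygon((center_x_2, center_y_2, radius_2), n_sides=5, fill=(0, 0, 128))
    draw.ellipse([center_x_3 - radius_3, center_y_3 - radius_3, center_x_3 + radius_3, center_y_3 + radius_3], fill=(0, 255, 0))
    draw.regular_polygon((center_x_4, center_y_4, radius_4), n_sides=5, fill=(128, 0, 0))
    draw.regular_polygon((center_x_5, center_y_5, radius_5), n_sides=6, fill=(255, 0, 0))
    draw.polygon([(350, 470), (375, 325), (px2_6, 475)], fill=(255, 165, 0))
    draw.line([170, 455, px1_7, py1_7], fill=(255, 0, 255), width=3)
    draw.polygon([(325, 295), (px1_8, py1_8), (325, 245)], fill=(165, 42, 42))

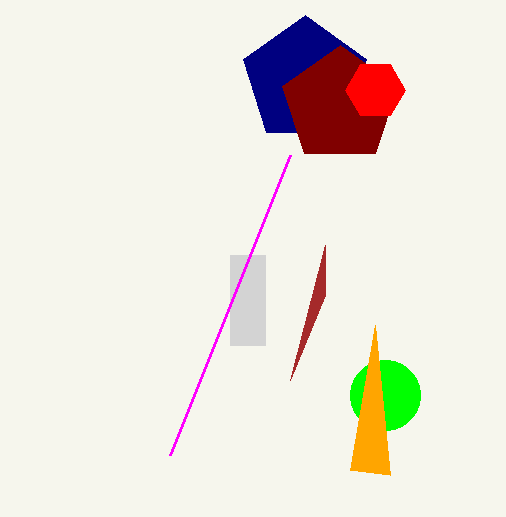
px0_1 = 230
py0_1 = 255
px1_1 = 265
py1_1 = 345
center_x_2 = 305
center_y_2 = 80
radius_2 = 65
center_x_3 = 385
center_y_3 = 395
radius_3 = 35
center_x_4 = 340
center_y_4 = 105
radius_4 = 60
center_x_5 = 375
center_y_5 = 90
radius_5 = 30
px2_6 = 390
px1_7 = 290
py1_7 = 155
px1_8 = 290
py1_8 = 380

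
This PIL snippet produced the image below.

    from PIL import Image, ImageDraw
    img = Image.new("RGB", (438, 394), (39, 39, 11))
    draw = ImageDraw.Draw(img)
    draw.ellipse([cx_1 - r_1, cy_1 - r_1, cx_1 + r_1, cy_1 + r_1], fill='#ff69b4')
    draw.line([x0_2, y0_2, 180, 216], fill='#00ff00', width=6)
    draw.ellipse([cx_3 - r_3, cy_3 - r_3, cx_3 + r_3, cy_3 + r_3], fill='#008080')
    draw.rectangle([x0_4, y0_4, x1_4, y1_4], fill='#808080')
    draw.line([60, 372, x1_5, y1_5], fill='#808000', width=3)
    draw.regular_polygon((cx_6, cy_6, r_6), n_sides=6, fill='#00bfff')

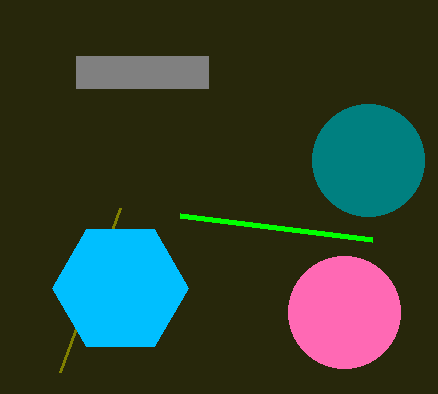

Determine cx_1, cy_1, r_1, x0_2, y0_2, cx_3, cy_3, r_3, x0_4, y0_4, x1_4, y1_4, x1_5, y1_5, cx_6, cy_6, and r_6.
cx_1 = 344, cy_1 = 312, r_1 = 56, x0_2 = 372, y0_2 = 240, cx_3 = 368, cy_3 = 160, r_3 = 56, x0_4 = 76, y0_4 = 56, x1_4 = 208, y1_4 = 88, x1_5 = 120, y1_5 = 208, cx_6 = 120, cy_6 = 288, r_6 = 68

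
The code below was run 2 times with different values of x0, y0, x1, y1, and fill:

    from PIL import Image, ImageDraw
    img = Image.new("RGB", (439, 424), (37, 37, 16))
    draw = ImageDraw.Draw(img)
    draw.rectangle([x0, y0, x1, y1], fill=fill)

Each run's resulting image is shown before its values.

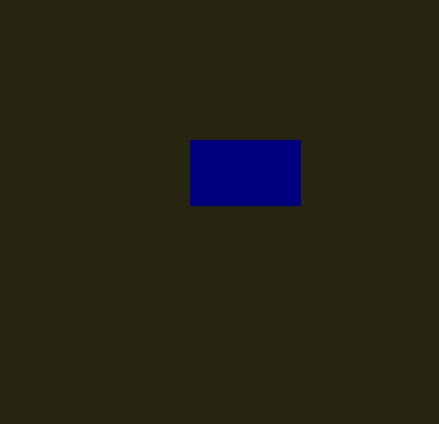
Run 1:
x0 = 190, y0 = 140, x1 = 300, y1 = 205, fill = 'navy'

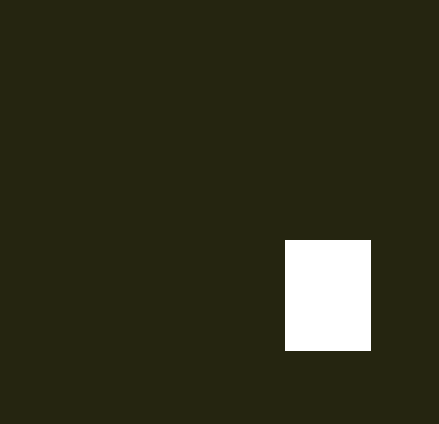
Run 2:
x0 = 285
y0 = 240
x1 = 370
y1 = 350
fill = 'white'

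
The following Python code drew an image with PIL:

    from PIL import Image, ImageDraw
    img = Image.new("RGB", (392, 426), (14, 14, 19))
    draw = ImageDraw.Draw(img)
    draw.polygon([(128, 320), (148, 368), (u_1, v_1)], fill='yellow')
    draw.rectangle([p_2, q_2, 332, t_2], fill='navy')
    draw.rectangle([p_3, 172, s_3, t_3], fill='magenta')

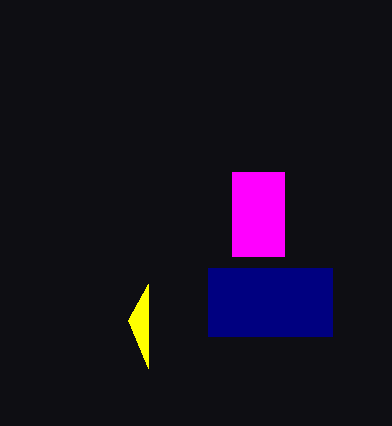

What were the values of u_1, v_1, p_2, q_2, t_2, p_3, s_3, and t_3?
u_1 = 148
v_1 = 284
p_2 = 208
q_2 = 268
t_2 = 336
p_3 = 232
s_3 = 284
t_3 = 256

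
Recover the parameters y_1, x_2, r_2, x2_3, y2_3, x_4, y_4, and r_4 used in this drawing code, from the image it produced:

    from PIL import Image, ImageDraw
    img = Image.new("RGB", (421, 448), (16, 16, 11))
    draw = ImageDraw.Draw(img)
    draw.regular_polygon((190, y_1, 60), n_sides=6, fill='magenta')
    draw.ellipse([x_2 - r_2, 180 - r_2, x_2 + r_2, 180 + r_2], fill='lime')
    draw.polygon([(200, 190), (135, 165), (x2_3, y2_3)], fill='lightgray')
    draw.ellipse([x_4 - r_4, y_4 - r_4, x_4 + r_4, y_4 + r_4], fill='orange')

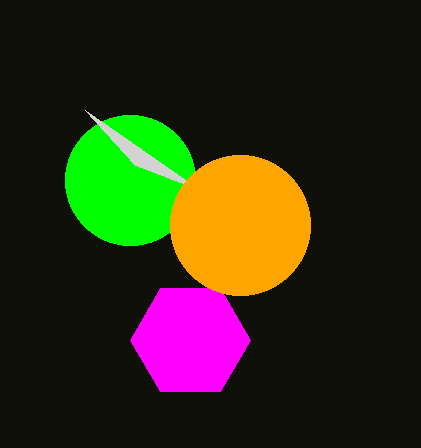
y_1 = 340; x_2 = 130; r_2 = 65; x2_3 = 85; y2_3 = 110; x_4 = 240; y_4 = 225; r_4 = 70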